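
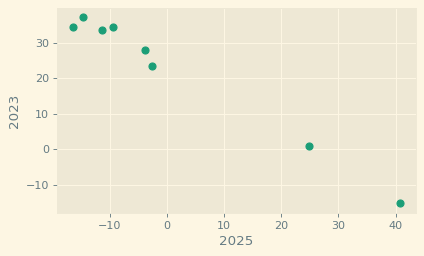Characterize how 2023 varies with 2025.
Points are negatively correlated; strong (|r| ≈ 1.0).

negative, strong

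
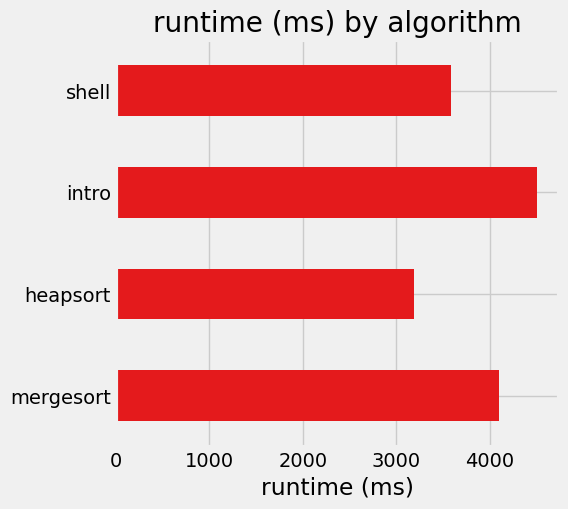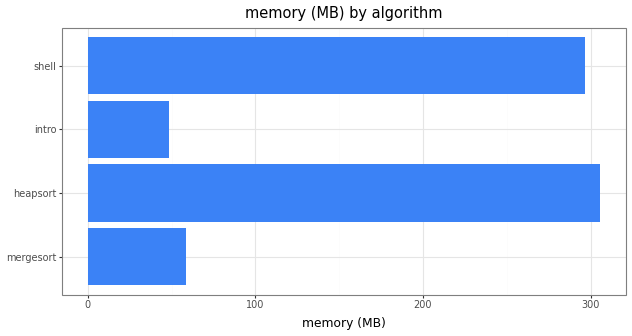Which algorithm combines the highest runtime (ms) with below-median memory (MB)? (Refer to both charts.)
intro

Chart 2 median memory (MB) ≈ 200; below-median algorithms: mergesort, intro. Among those, intro has the highest runtime (ms) (≈ 4500).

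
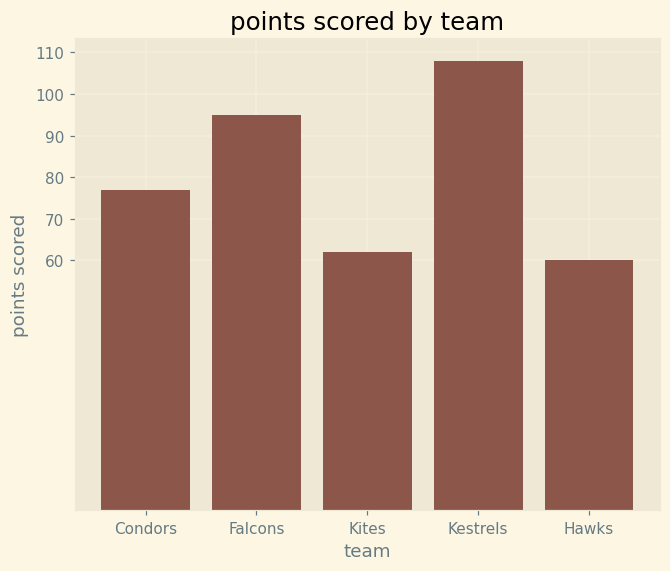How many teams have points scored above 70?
Above 70: Condors, Falcons, Kestrels.

3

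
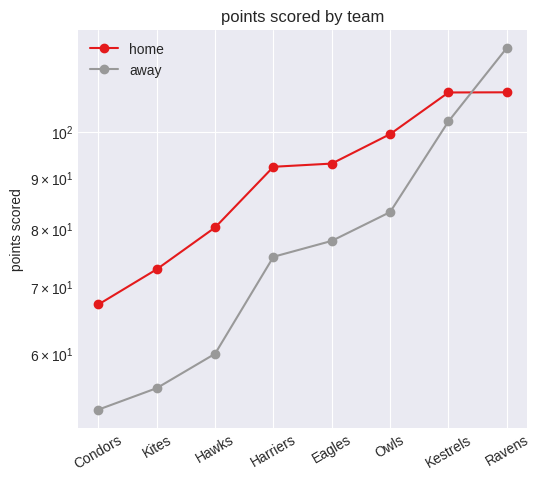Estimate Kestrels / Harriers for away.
Kestrels ≈ 100, Harriers ≈ 80; 100/80 ≈ 1.25.

≈ 1.25×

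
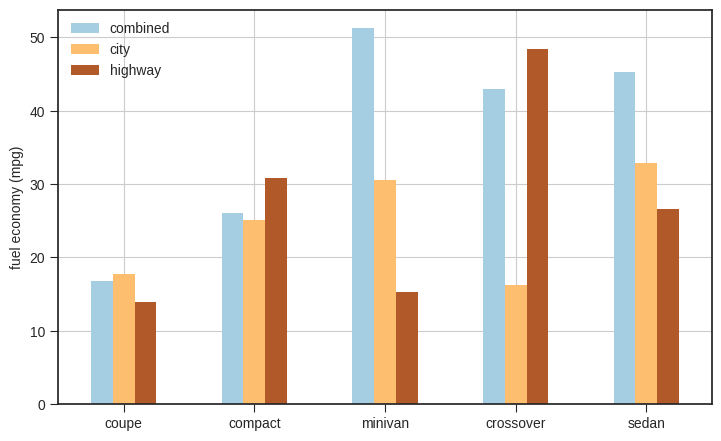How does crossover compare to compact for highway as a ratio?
crossover ≈ 50, compact ≈ 30; 50/30 ≈ 1.67.

≈ 1.67×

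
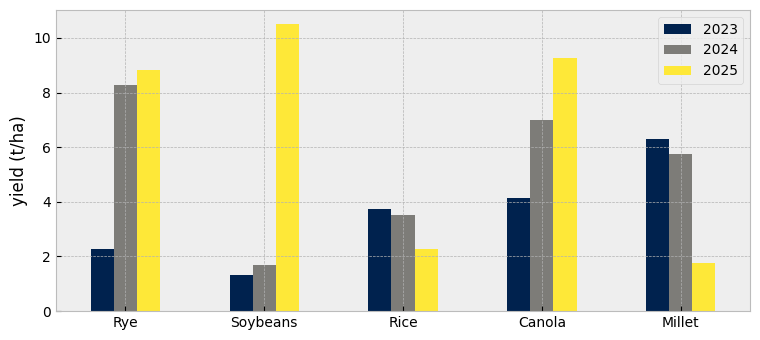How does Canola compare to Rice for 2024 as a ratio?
Canola ≈ 7, Rice ≈ 4; 7/4 ≈ 1.75.

≈ 1.75×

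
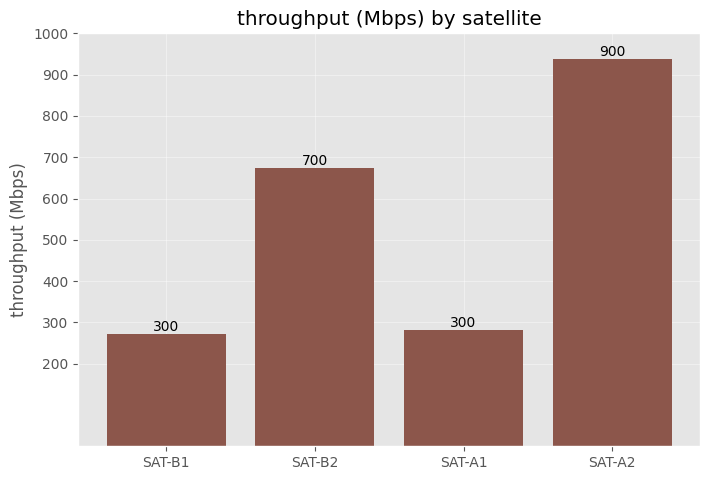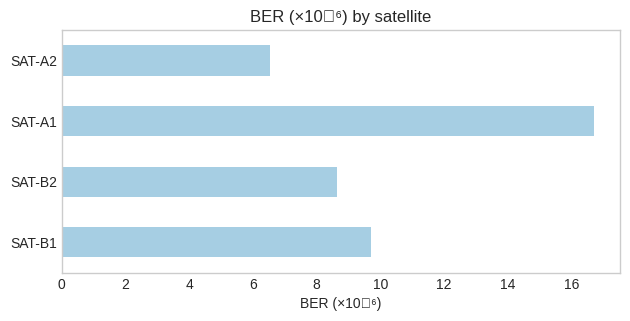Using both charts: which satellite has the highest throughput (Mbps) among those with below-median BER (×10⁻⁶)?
SAT-A2

Chart 2 median BER (×10⁻⁶) ≈ 10; below-median satellites: SAT-B2, SAT-A2. Among those, SAT-A2 has the highest throughput (Mbps) (≈ 900).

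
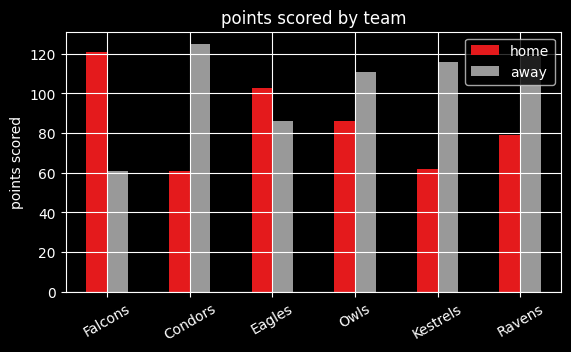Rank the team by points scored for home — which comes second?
Eagles

Top 3 for home: Falcons ≈ 120, Eagles ≈ 100, Owls ≈ 80.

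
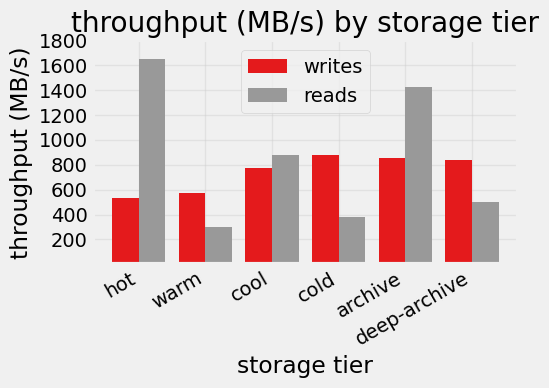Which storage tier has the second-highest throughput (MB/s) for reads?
archive

Top 3 for reads: hot ≈ 1600, archive ≈ 1400, cool ≈ 800.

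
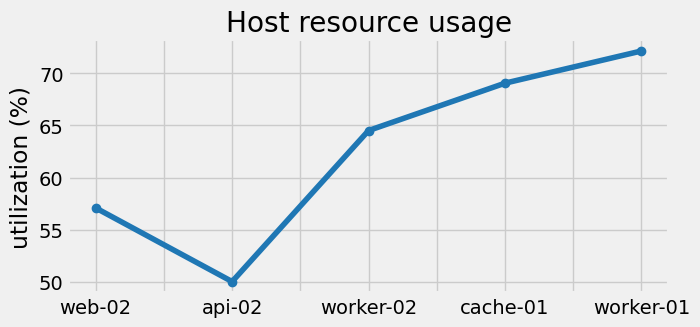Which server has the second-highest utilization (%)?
Top 3: worker-01 ≈ 72, cache-01 ≈ 70, worker-02 ≈ 64.

cache-01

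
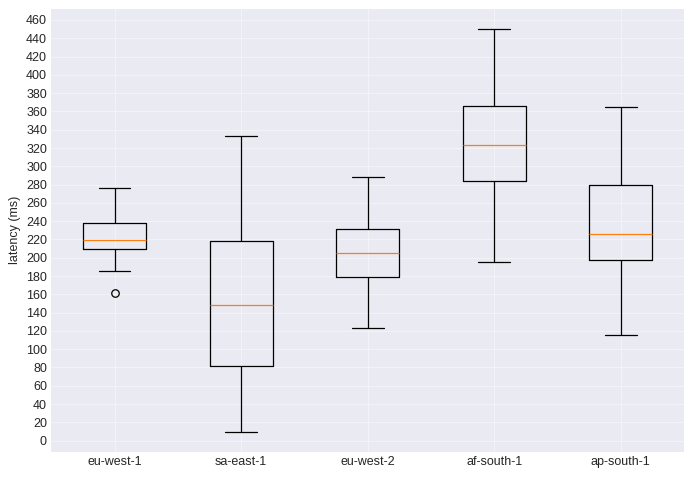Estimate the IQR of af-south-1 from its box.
Q3 ≈ 360, Q1 ≈ 280; IQR ≈ 80.

≈ 80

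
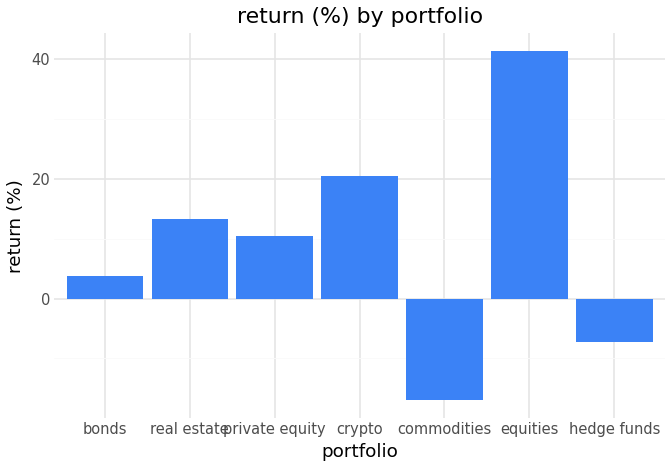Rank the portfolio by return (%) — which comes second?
crypto

Top 3: equities ≈ 40, crypto ≈ 20, real estate ≈ 15.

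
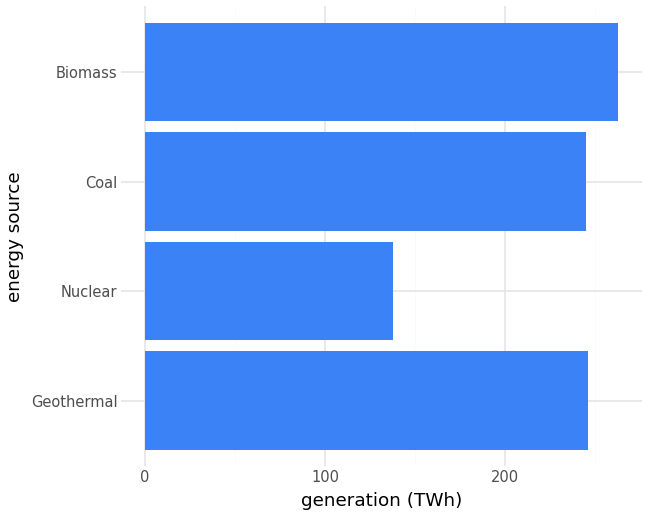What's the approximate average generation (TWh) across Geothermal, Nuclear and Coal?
(250 + 150 + 250) / 3 ≈ 217.

≈ 217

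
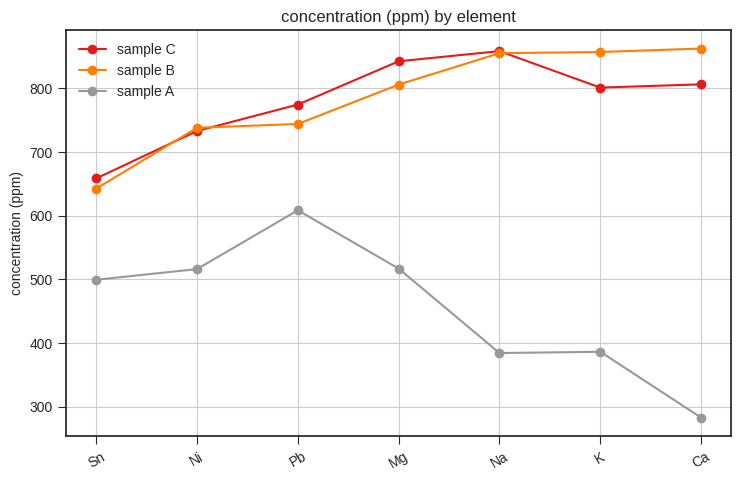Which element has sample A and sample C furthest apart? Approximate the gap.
Ca, ≈ 500 ppm

Ca: sample A ≈ 300, sample C ≈ 800 → gap ≈ 500. Next-largest (Na) is only ≈ 450.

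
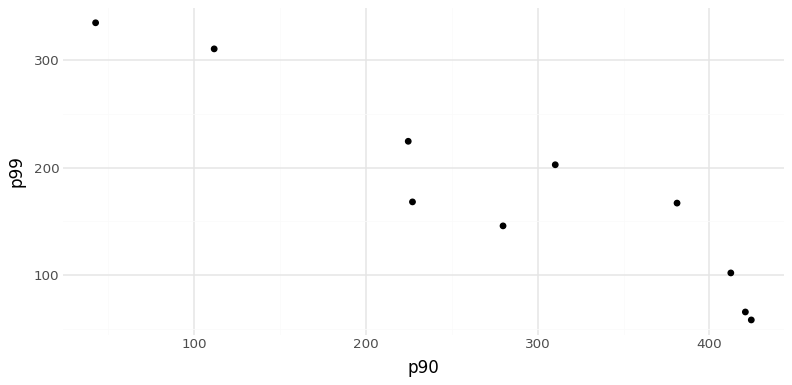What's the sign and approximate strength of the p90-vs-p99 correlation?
negative, strong

Points are negatively correlated; strong (|r| ≈ 0.9).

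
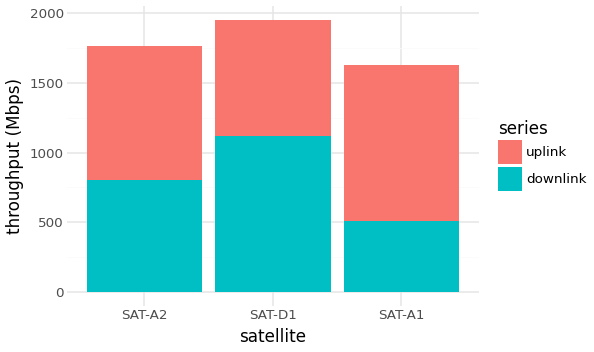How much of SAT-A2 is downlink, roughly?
≈ 800

downlink top ≈ 800, bottom ≈ 0; segment ≈ 800.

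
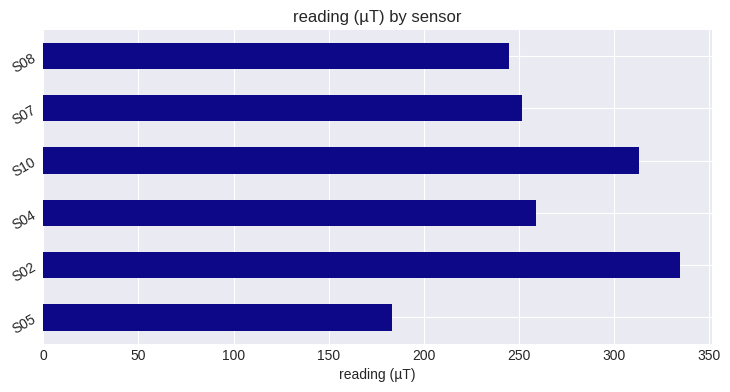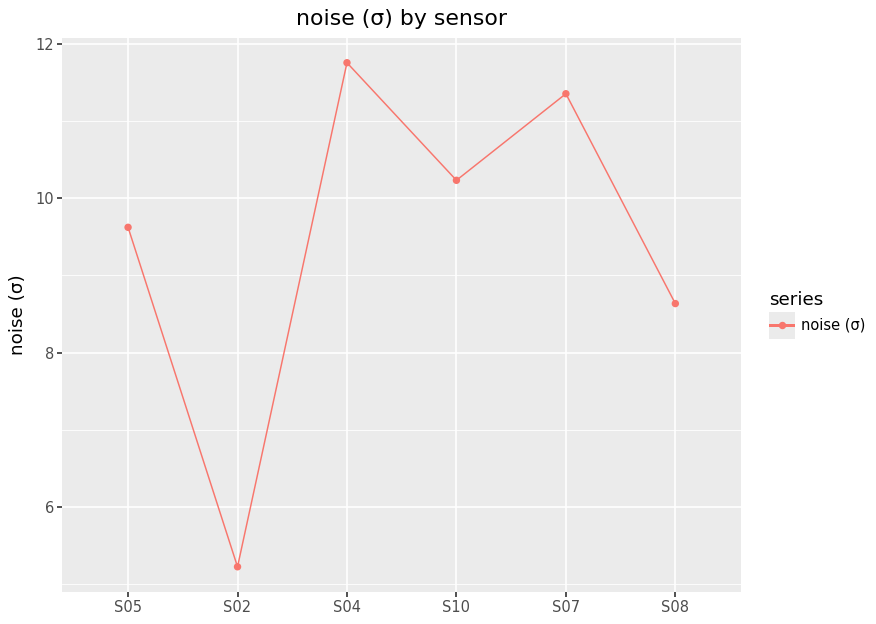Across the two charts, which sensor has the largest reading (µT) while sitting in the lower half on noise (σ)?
S02

Chart 2 median noise (σ) ≈ 10; below-median sensors: S05, S02, S08. Among those, S02 has the highest reading (µT) (≈ 350).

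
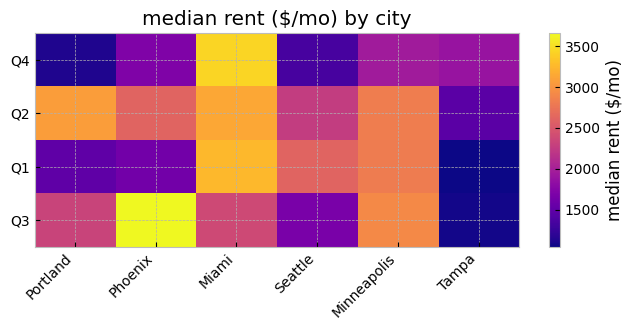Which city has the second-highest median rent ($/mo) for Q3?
Minneapolis

Top 3 for Q3: Phoenix ≈ 3500, Minneapolis ≈ 3000, Miami ≈ 2500.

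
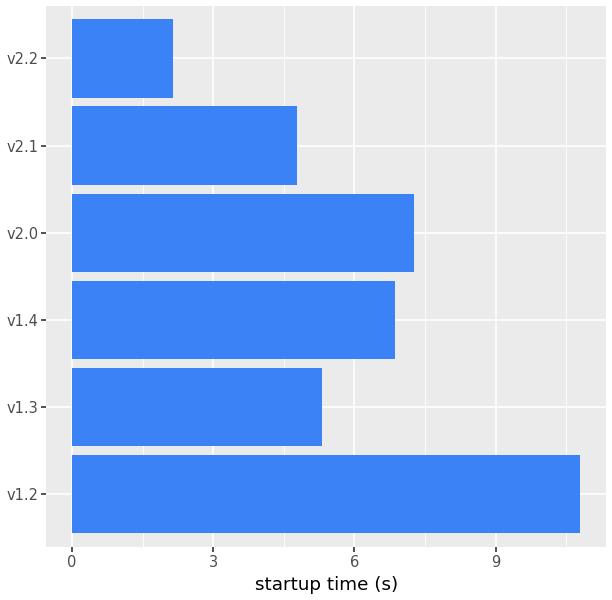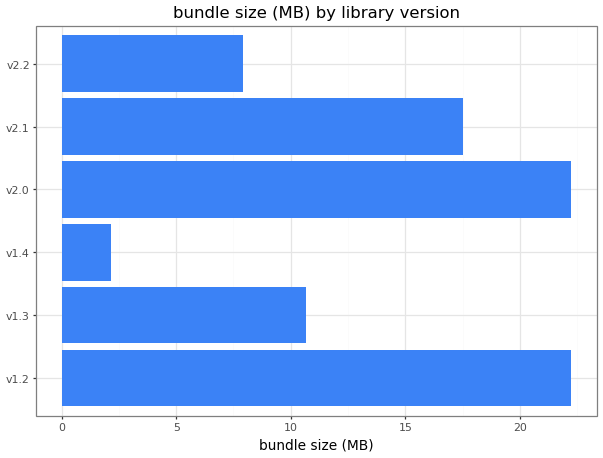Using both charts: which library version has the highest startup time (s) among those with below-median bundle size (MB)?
Chart 2 median bundle size (MB) ≈ 15; below-median library versions: v1.3, v1.4, v2.2. Among those, v1.4 has the highest startup time (s) (≈ 7).

v1.4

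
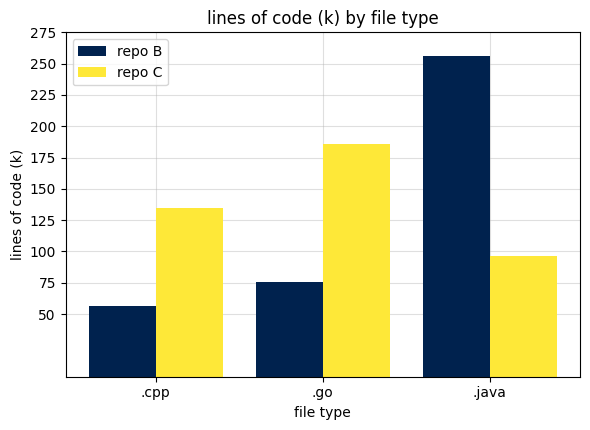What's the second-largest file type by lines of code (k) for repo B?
Top 3 for repo B: .java ≈ 250, .go ≈ 75, .cpp ≈ 50.

.go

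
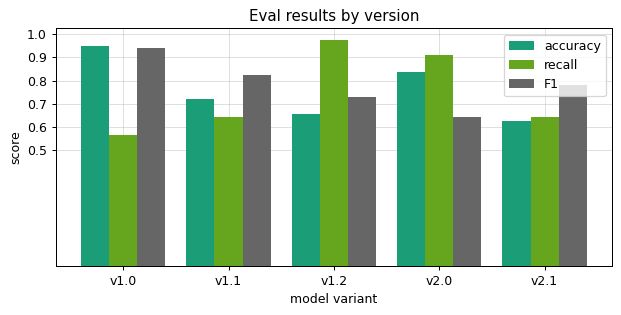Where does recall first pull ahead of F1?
v1.2

v1.1: recall ≈ 0.6 vs F1 ≈ 0.8 (not yet); v1.2: recall ≈ 1.0 vs F1 ≈ 0.7 (first crossover).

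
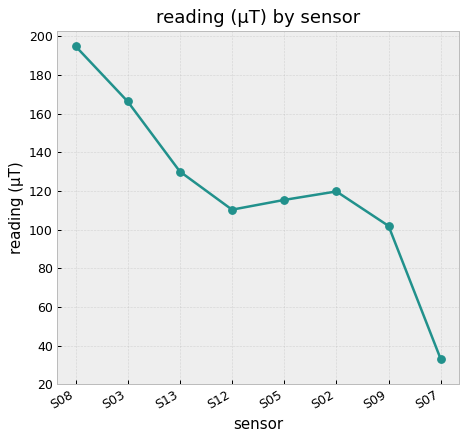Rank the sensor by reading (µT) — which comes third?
S13

Top 4: S08 ≈ 200, S03 ≈ 160, S13 ≈ 140, S02 ≈ 120.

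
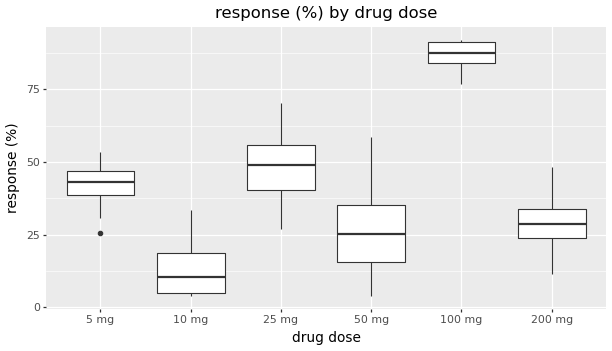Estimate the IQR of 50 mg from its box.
≈ 20

Q3 ≈ 40, Q1 ≈ 20; IQR ≈ 20.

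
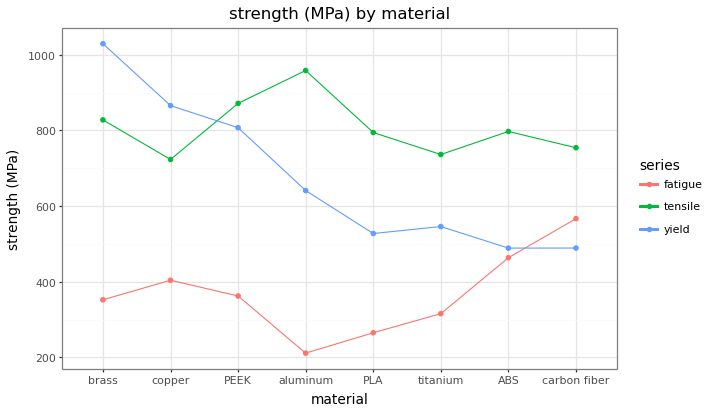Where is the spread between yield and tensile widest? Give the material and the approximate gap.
aluminum, ≈ 400 MPa

aluminum: yield ≈ 600, tensile ≈ 1000 → gap ≈ 400. Next-largest (ABS) is only ≈ 300.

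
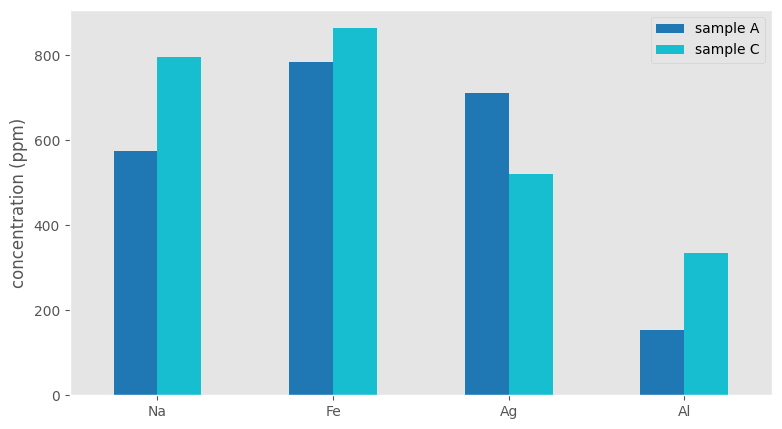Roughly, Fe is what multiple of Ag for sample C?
Fe ≈ 900, Ag ≈ 500; 900/500 ≈ 1.8.

≈ 1.8×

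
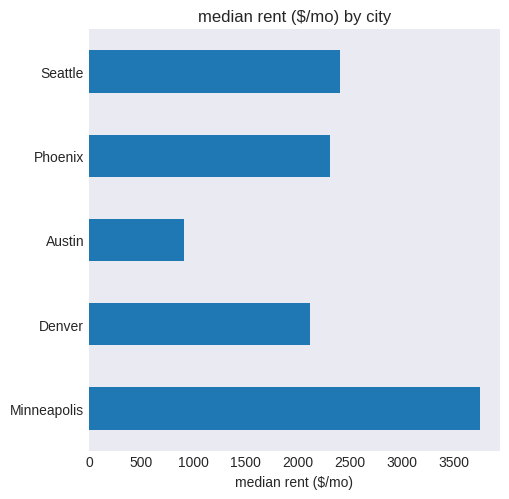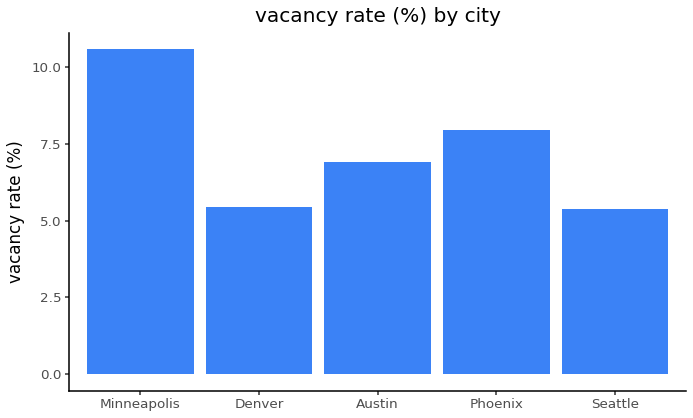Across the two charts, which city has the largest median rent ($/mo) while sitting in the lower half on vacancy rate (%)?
Chart 2 median vacancy rate (%) ≈ 7; below-median cities: Denver, Seattle. Among those, Seattle has the highest median rent ($/mo) (≈ 2500).

Seattle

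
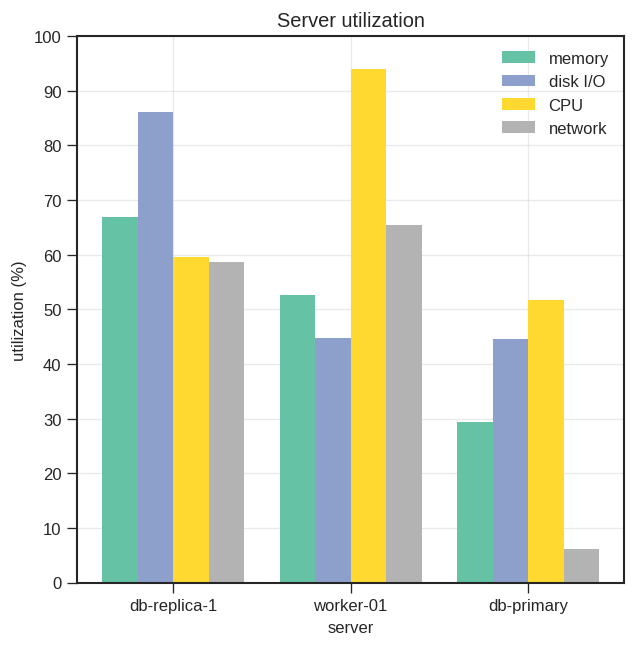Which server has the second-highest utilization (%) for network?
Top 3 for network: worker-01 ≈ 70, db-replica-1 ≈ 60, db-primary ≈ 10.

db-replica-1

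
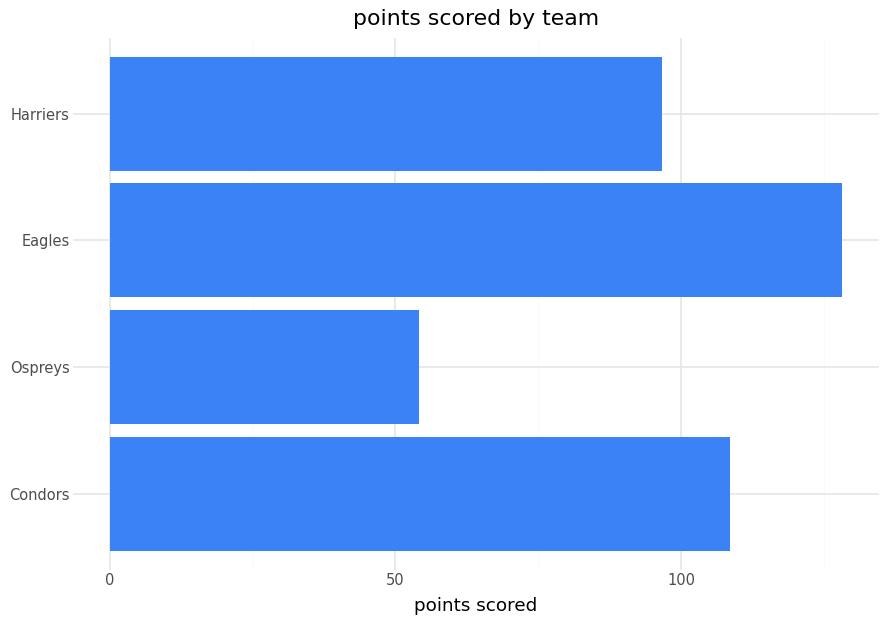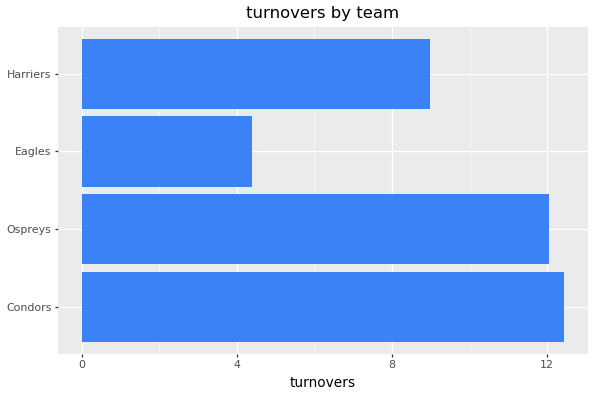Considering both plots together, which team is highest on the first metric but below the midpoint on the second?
Eagles

Chart 2 median turnovers ≈ 10; below-median teams: Eagles, Harriers. Among those, Eagles has the highest points scored (≈ 120).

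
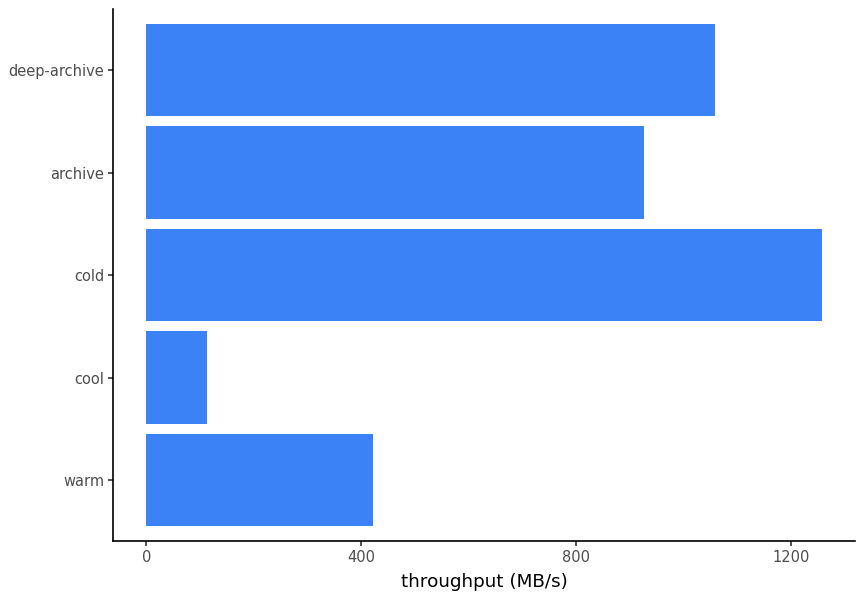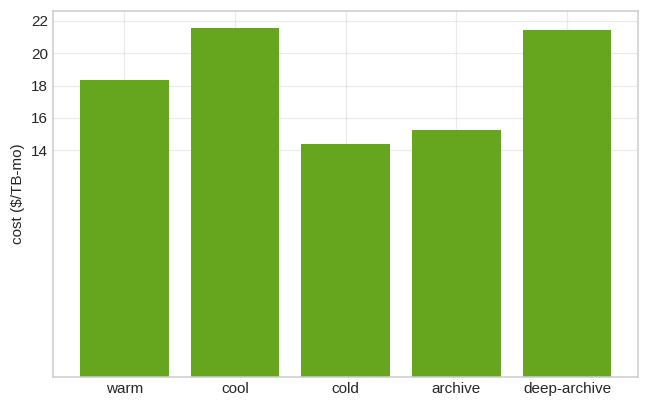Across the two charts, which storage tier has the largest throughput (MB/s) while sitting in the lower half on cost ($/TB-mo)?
cold

Chart 2 median cost ($/TB-mo) ≈ 18; below-median storage tiers: cold, archive. Among those, cold has the highest throughput (MB/s) (≈ 1200).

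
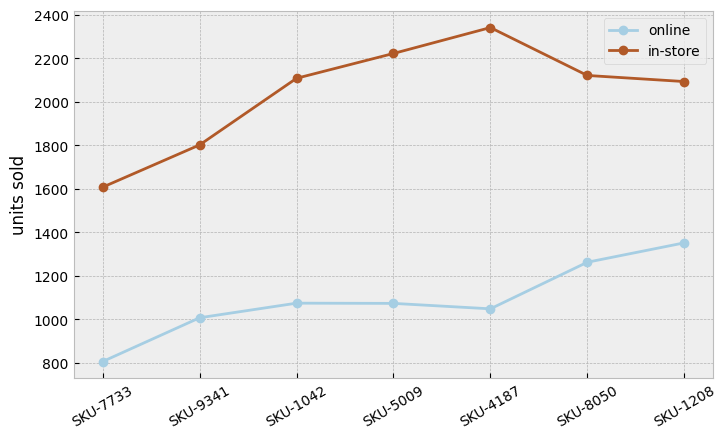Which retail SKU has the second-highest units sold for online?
SKU-8050

Top 3 for online: SKU-1208 ≈ 1400, SKU-8050 ≈ 1200, SKU-1042 ≈ 1000.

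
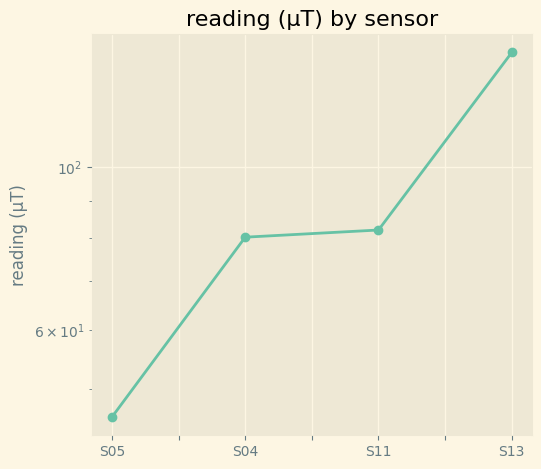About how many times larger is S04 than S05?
≈ 1.6×

S04 ≈ 80, S05 ≈ 50; 80/50 ≈ 1.6.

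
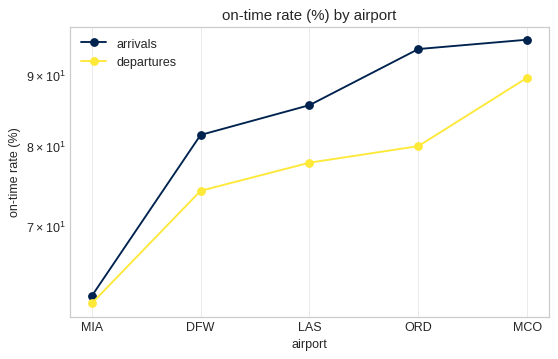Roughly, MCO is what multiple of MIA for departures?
≈ 1.5×

MCO ≈ 90, MIA ≈ 60; 90/60 ≈ 1.5.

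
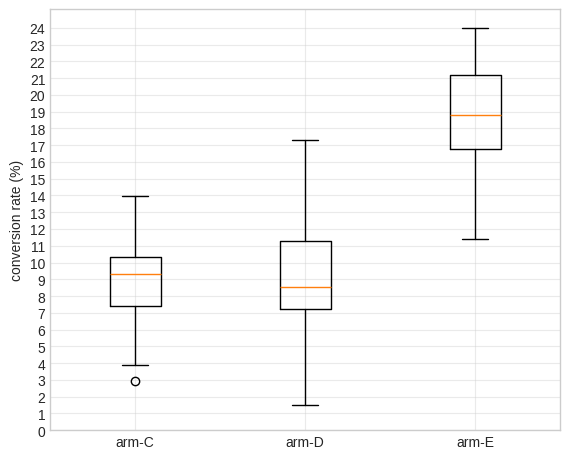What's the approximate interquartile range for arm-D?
≈ 4

Q3 ≈ 11, Q1 ≈ 7; IQR ≈ 4.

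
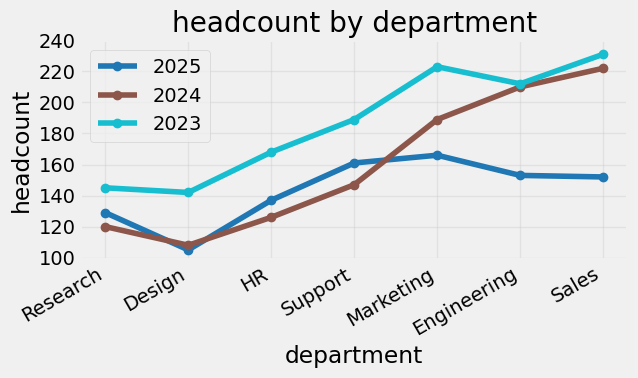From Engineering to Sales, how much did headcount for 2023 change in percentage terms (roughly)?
≈ +9.1%

Engineering ≈ 220, Sales ≈ 240; (240 − 220) / 220 ≈ +9.1%.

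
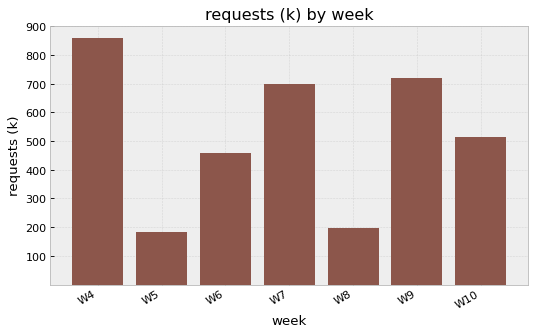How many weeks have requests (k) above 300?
5

Above 300: W4, W6, W7, W9, W10.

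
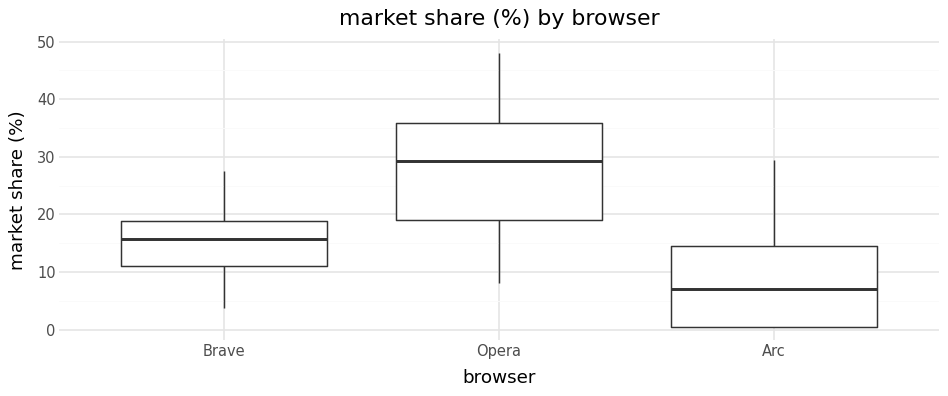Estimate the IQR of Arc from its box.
≈ 14

Q3 ≈ 14, Q1 ≈ 0; IQR ≈ 14.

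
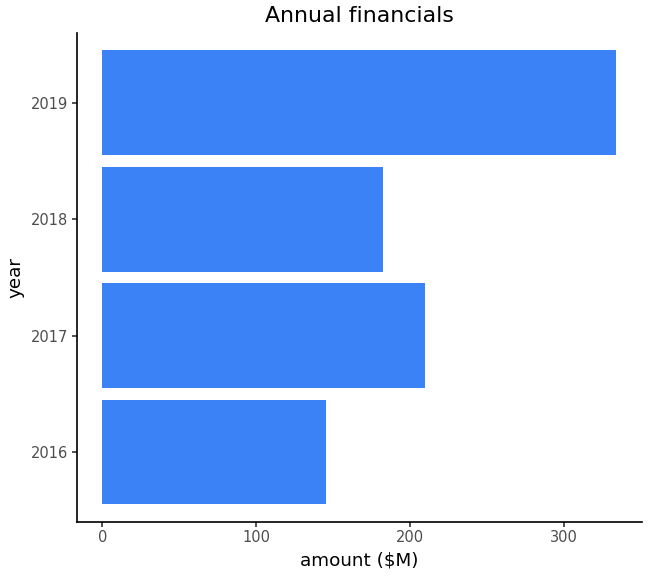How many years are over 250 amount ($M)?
1

Above 250: 2019.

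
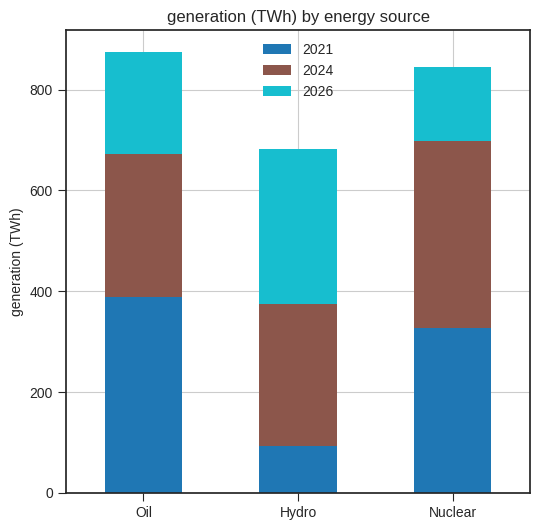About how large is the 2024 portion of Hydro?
2024 top ≈ 400, bottom ≈ 100; segment ≈ 300.

≈ 300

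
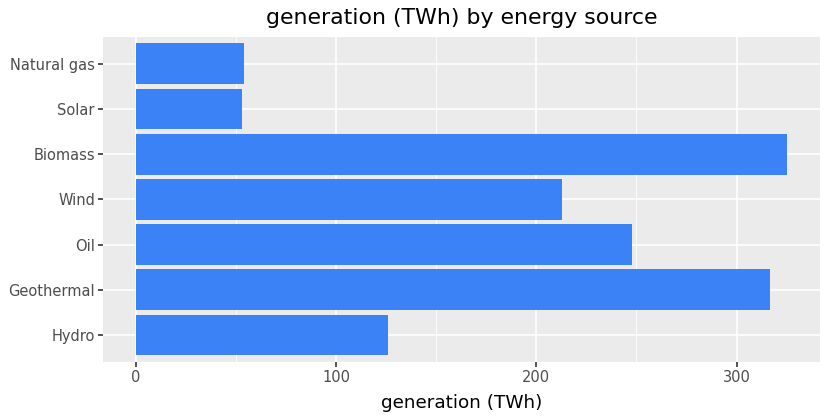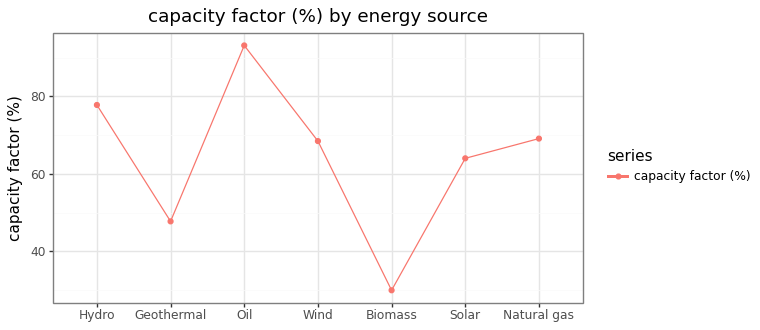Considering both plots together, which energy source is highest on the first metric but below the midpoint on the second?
Biomass

Chart 2 median capacity factor (%) ≈ 70; below-median energy sources: Geothermal, Biomass, Solar. Among those, Biomass has the highest generation (TWh) (≈ 350).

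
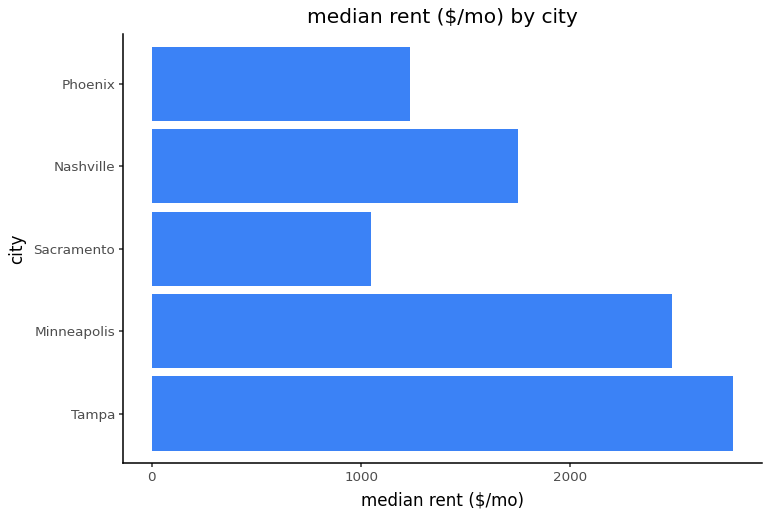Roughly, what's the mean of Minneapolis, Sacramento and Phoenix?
≈ 1500

(2500 + 1000 + 1000) / 3 ≈ 1500.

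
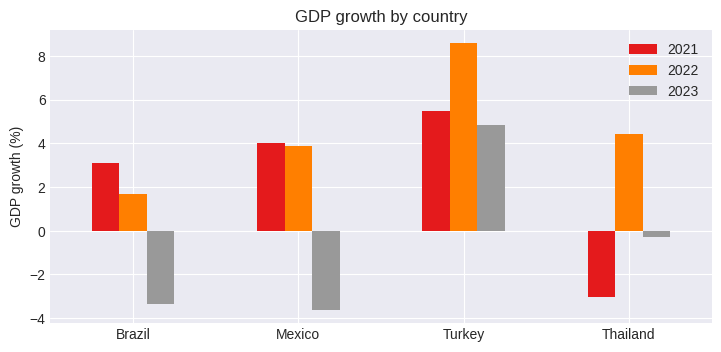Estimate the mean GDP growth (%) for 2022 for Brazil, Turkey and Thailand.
≈ 5

(2 + 8 + 4) / 3 ≈ 5.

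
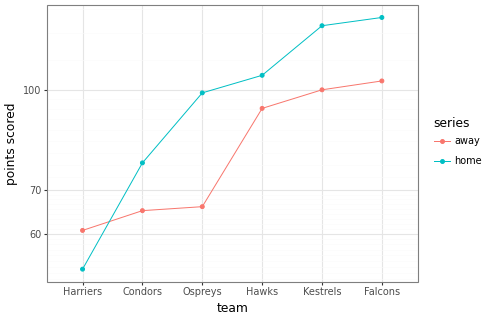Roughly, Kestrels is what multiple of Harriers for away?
Kestrels ≈ 100, Harriers ≈ 60; 100/60 ≈ 1.67.

≈ 1.67×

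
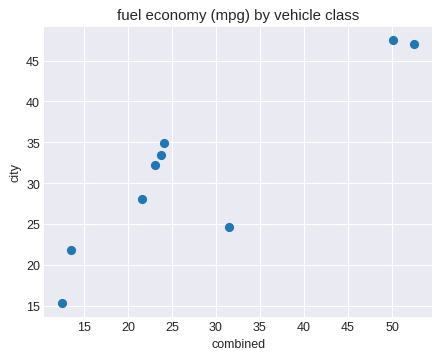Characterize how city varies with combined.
Points are positively correlated; strong (|r| ≈ 0.9).

positive, strong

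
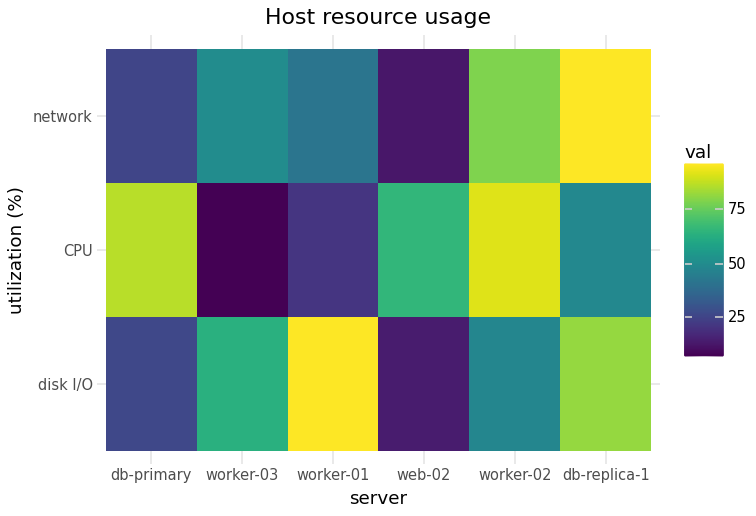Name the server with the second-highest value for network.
worker-02

Top 3 for network: db-replica-1 ≈ 100, worker-02 ≈ 80, worker-03 ≈ 50.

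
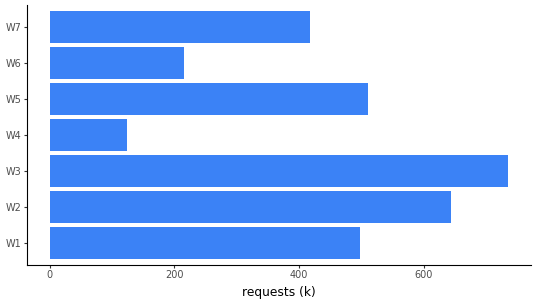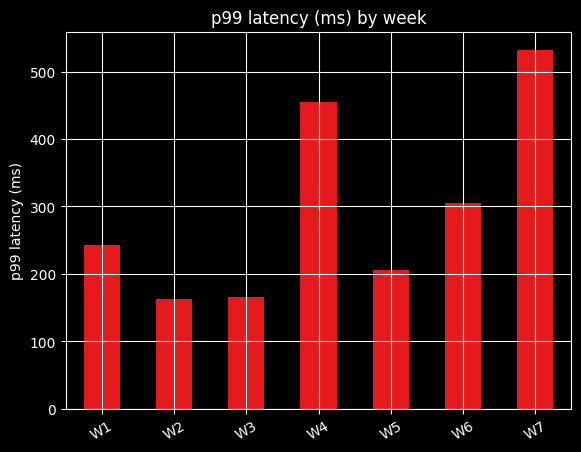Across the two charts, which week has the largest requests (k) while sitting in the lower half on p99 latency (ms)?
W3

Chart 2 median p99 latency (ms) ≈ 250; below-median weeks: W2, W3, W5. Among those, W3 has the highest requests (k) (≈ 700).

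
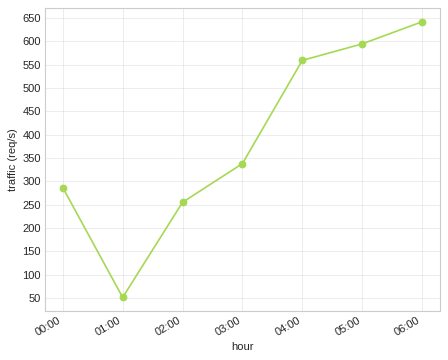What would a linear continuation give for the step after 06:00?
Last three: 550, 600, 650 → slope ≈ 50/step → next ≈ 700.

≈ 700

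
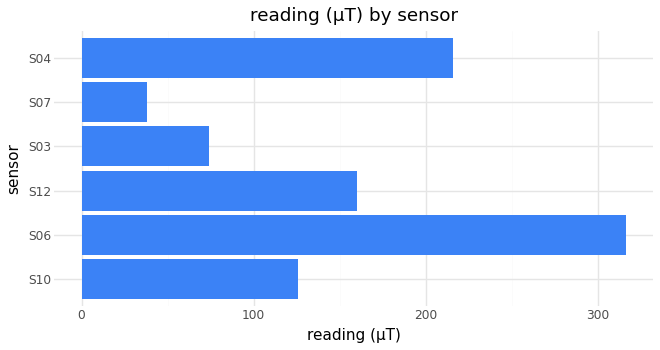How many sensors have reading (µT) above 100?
4

Above 100: S10, S06, S12, S04.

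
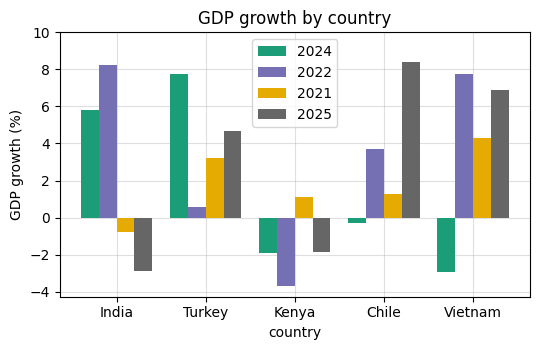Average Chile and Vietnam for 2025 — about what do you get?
≈ 7

(8 + 6) / 2 ≈ 7.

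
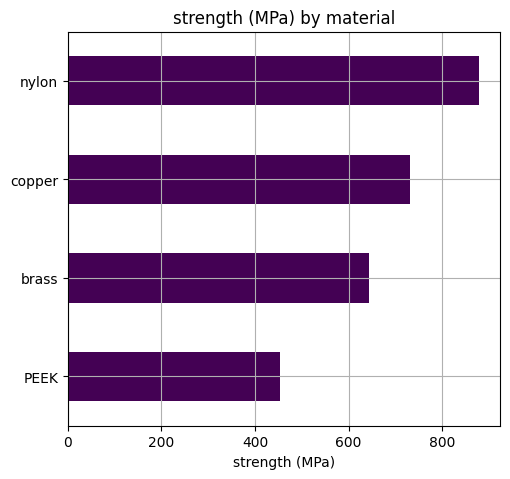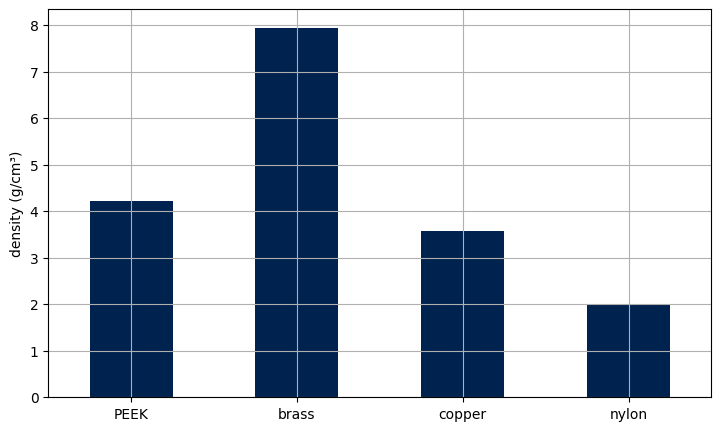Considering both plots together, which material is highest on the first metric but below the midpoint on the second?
Chart 2 median density (g/cm³) ≈ 4; below-median materials: copper, nylon. Among those, nylon has the highest strength (MPa) (≈ 900).

nylon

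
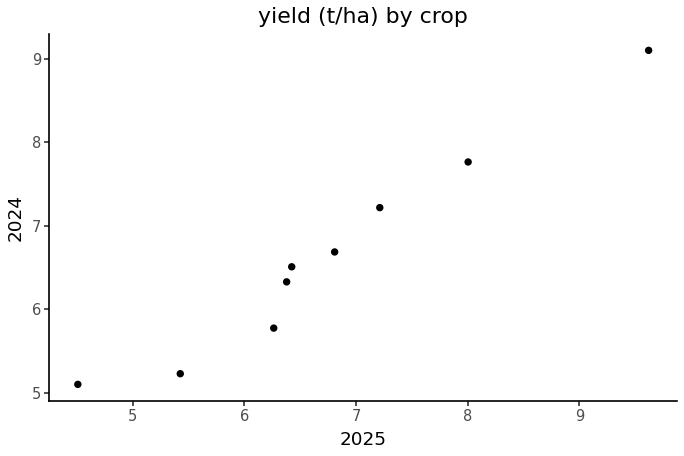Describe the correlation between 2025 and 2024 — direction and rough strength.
positive, strong

Points are positively correlated; strong (|r| ≈ 1.0).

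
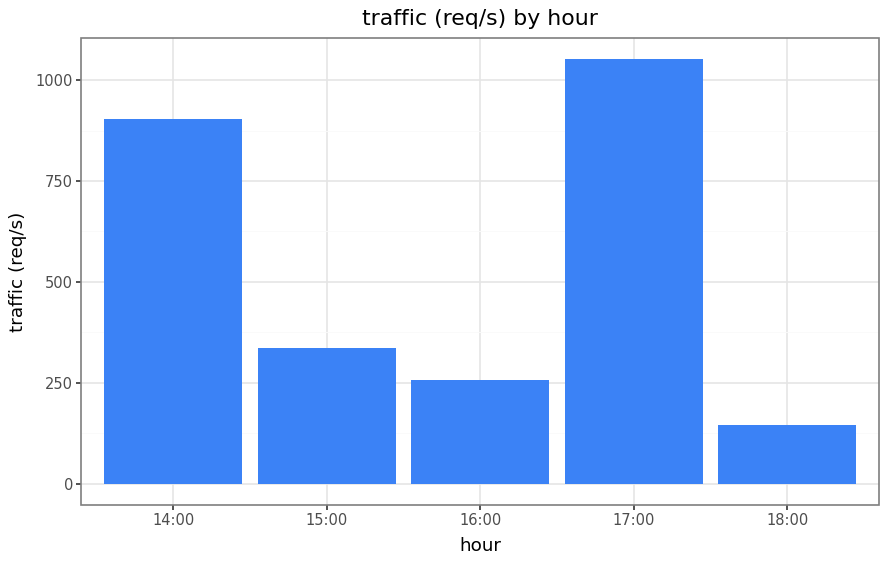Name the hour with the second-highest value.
Top 3: 17:00 ≈ 1100, 14:00 ≈ 900, 15:00 ≈ 300.

14:00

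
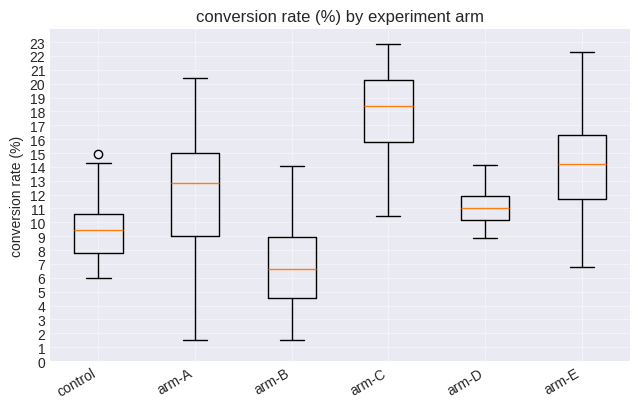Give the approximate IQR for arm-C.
Q3 ≈ 20, Q1 ≈ 16; IQR ≈ 4.

≈ 4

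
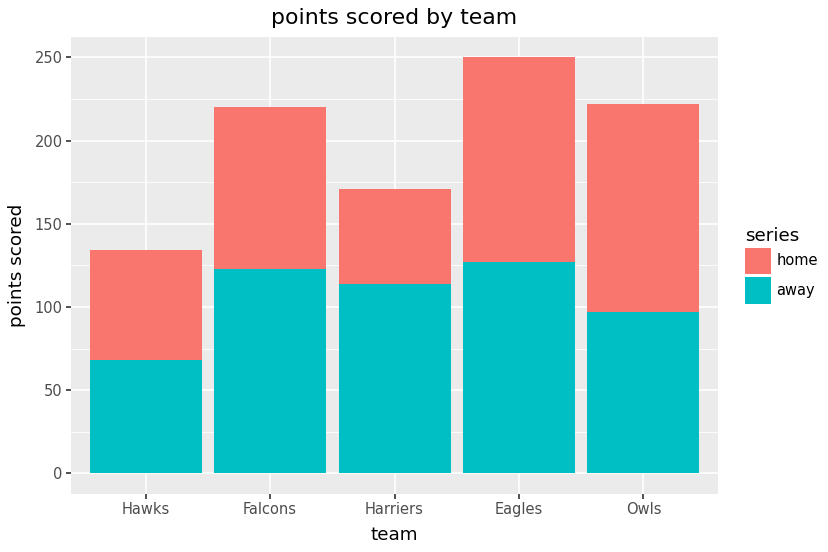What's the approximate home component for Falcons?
≈ 100

home top ≈ 225, bottom ≈ 125; segment ≈ 100.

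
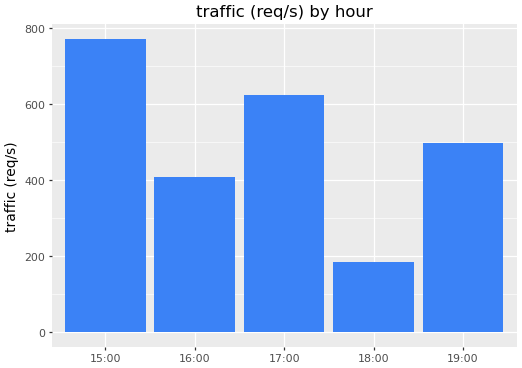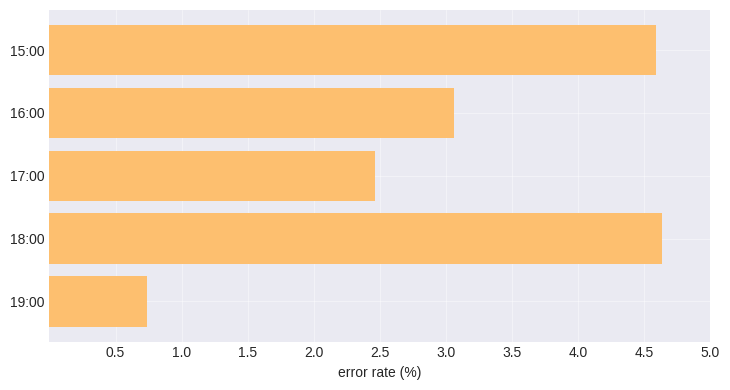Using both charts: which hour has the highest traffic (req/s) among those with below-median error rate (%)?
Chart 2 median error rate (%) ≈ 3; below-median hours: 17:00, 19:00. Among those, 17:00 has the highest traffic (req/s) (≈ 600).

17:00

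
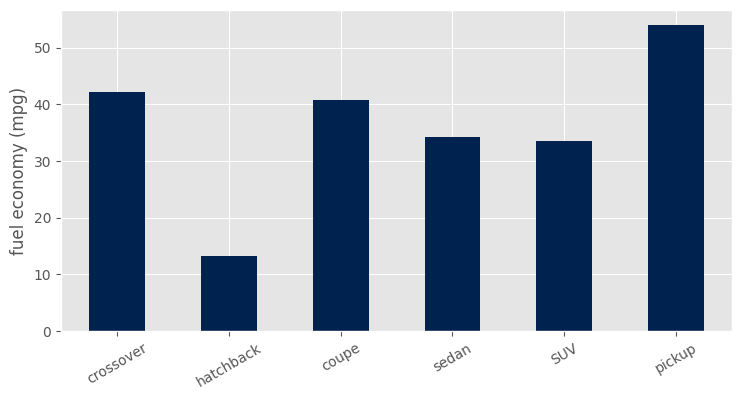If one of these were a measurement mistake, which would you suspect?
hatchback

hatchback ≈ 15; the rest sit between ≈ 35 and ≈ 55.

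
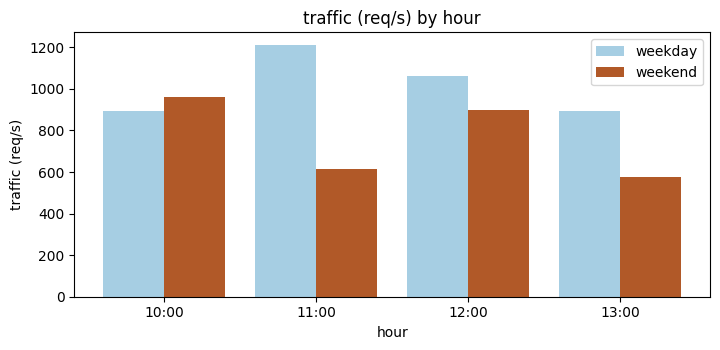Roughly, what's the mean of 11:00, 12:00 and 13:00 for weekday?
≈ 1000

(1200 + 1000 + 800) / 3 ≈ 1000.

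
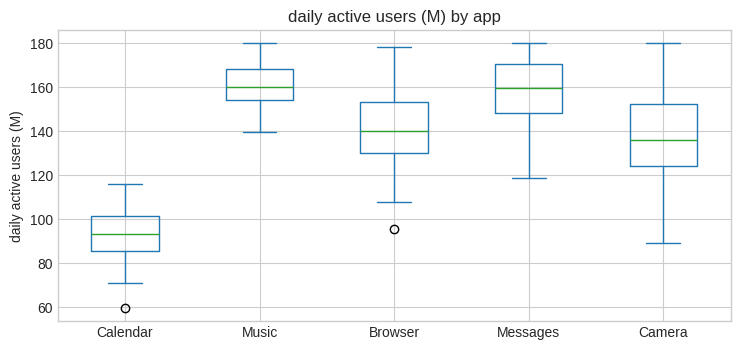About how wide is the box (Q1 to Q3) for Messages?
≈ 20

Q3 ≈ 170, Q1 ≈ 150; IQR ≈ 20.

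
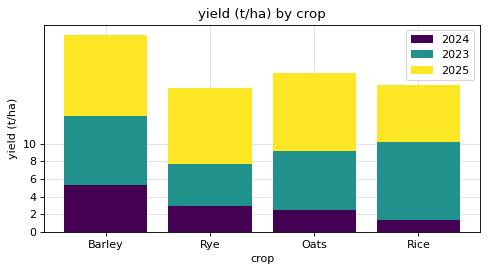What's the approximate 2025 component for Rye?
≈ 8

2025 top ≈ 16, bottom ≈ 8; segment ≈ 8.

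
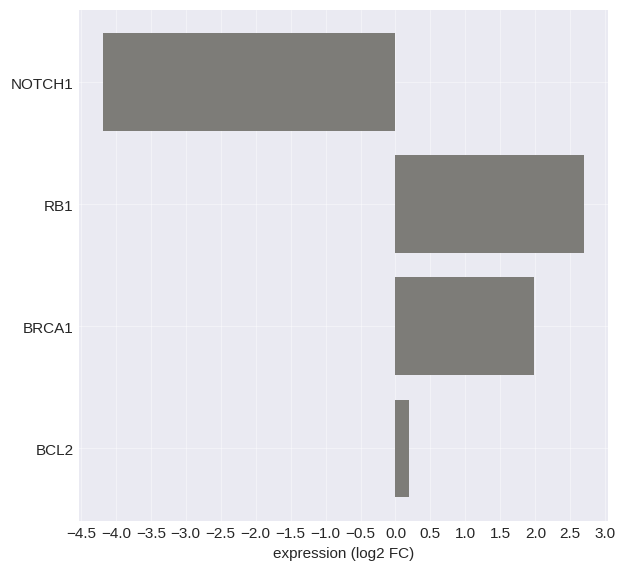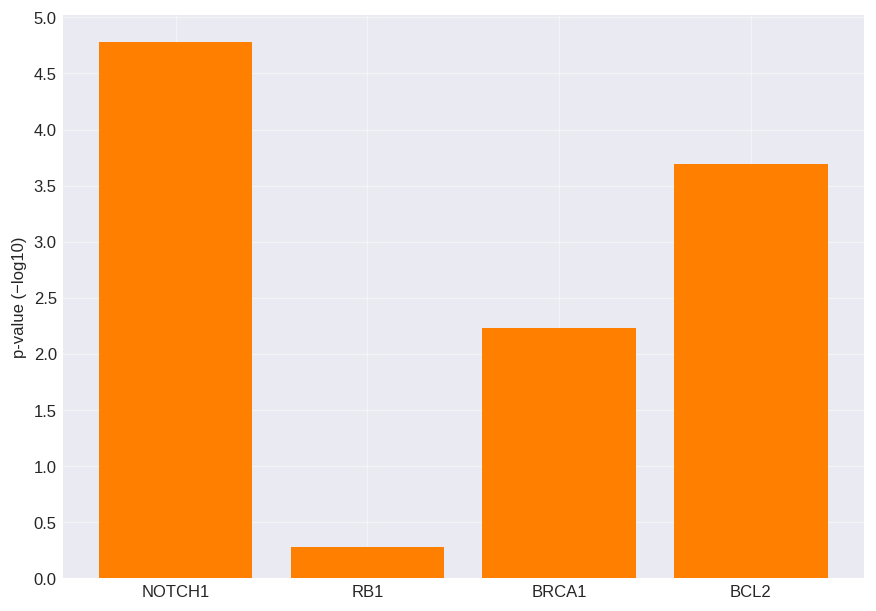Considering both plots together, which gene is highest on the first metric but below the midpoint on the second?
Chart 2 median p-value (−log10) ≈ 3; below-median genes: RB1, BRCA1. Among those, RB1 has the highest expression (log2 FC) (≈ 2.5).

RB1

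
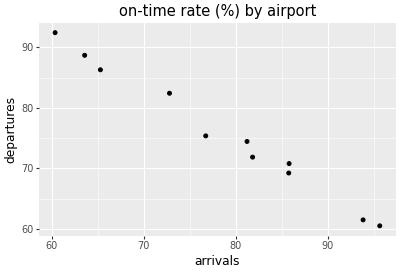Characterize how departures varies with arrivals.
negative, strong

Points are negatively correlated; strong (|r| ≈ 1.0).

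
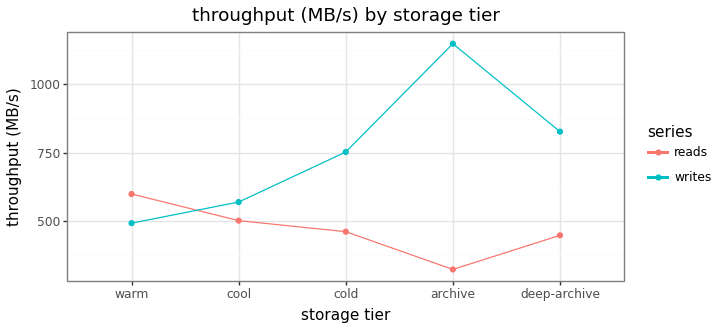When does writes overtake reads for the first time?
cool

warm: writes ≈ 500 vs reads ≈ 600 (not yet); cool: writes ≈ 600 vs reads ≈ 500 (first crossover).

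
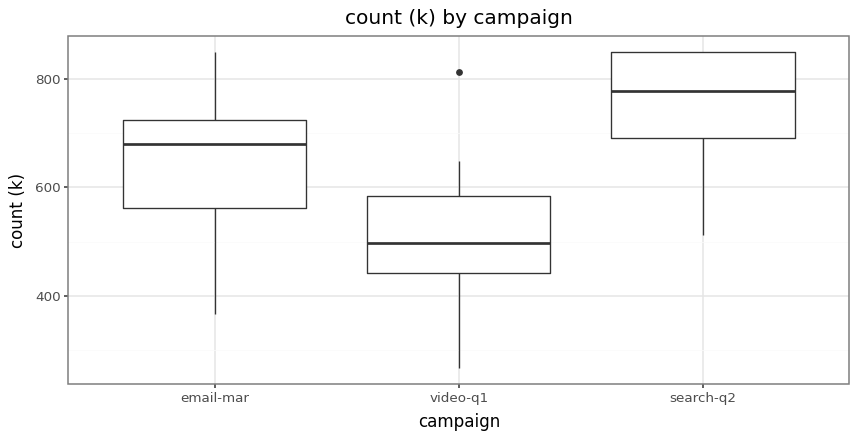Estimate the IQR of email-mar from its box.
Q3 ≈ 700, Q1 ≈ 550; IQR ≈ 150.

≈ 150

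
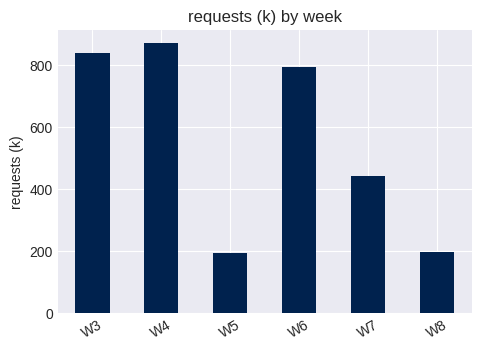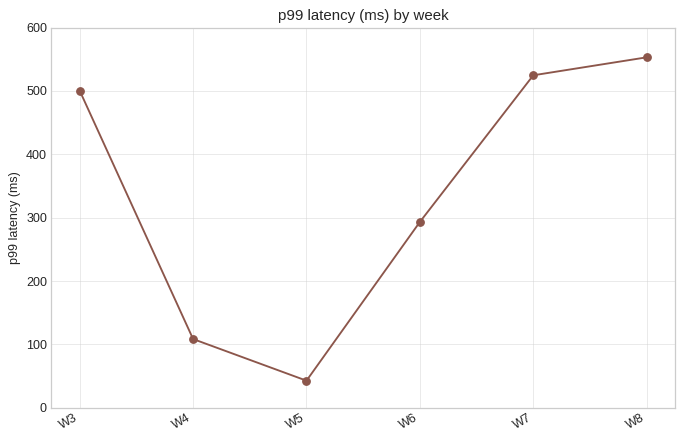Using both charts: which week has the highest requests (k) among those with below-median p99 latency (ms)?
Chart 2 median p99 latency (ms) ≈ 400; below-median weeks: W4, W5, W6. Among those, W4 has the highest requests (k) (≈ 900).

W4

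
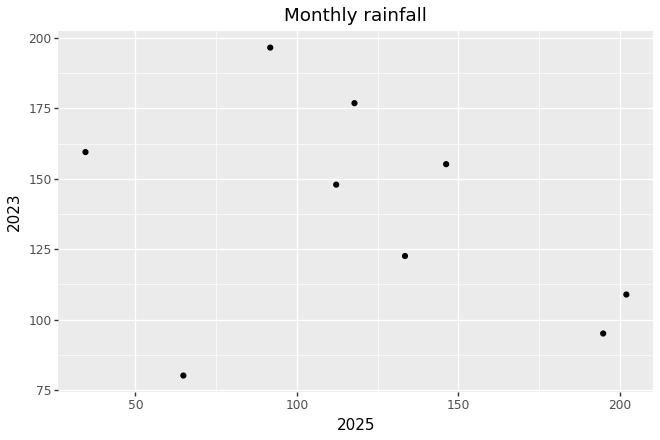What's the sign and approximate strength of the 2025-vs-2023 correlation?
negative, weak

Points are negatively correlated; weak (|r| ≈ 0.3).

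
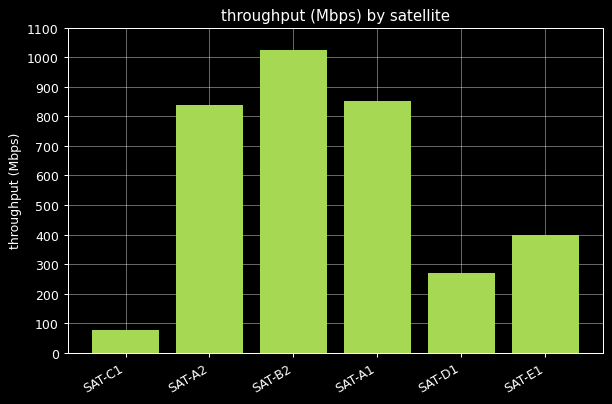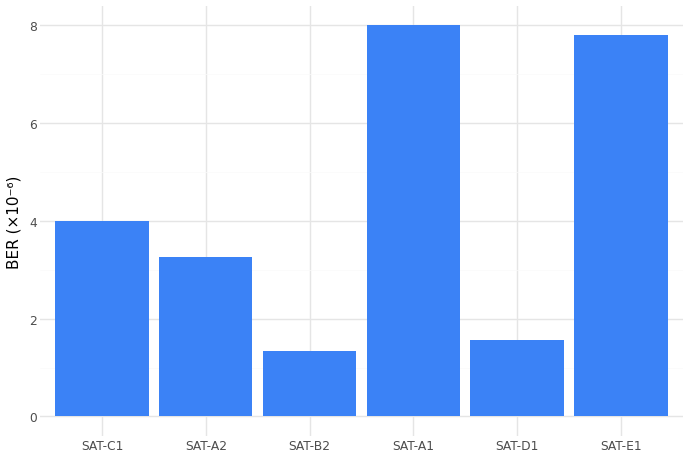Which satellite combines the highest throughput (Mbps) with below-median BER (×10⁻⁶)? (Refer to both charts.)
SAT-B2

Chart 2 median BER (×10⁻⁶) ≈ 4; below-median satellites: SAT-A2, SAT-B2, SAT-D1. Among those, SAT-B2 has the highest throughput (Mbps) (≈ 1000).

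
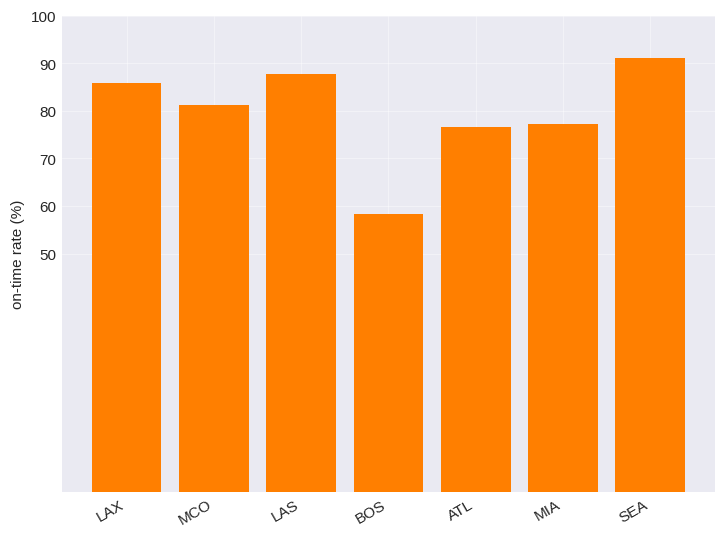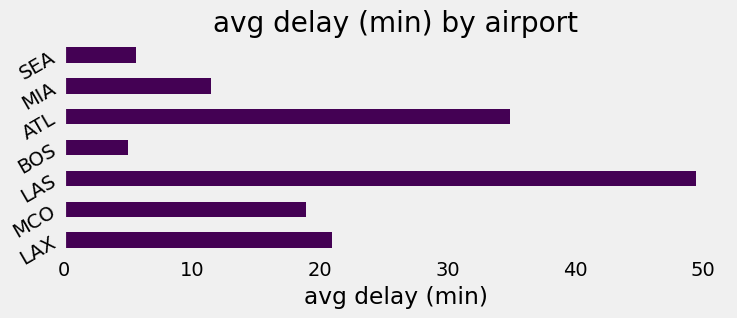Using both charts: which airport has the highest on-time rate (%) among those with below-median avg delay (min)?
SEA

Chart 2 median avg delay (min) ≈ 20; below-median airports: BOS, MIA, SEA. Among those, SEA has the highest on-time rate (%) (≈ 90).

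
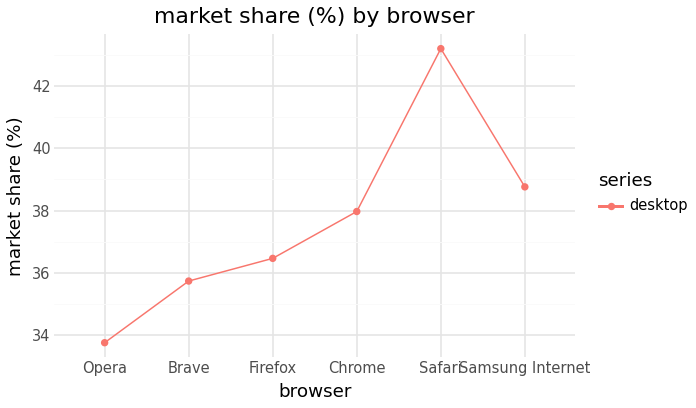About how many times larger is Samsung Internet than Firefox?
Samsung Internet ≈ 39, Firefox ≈ 36; 39/36 ≈ 1.08.

≈ 1.08×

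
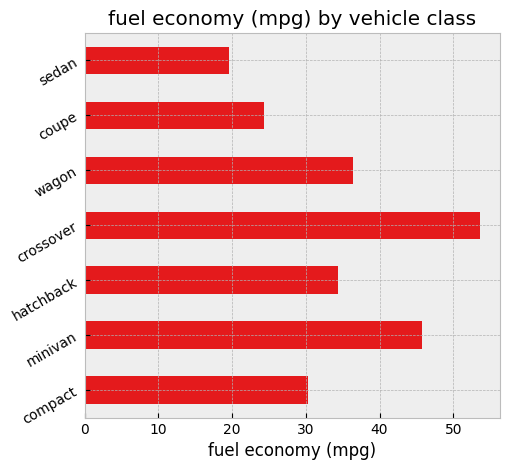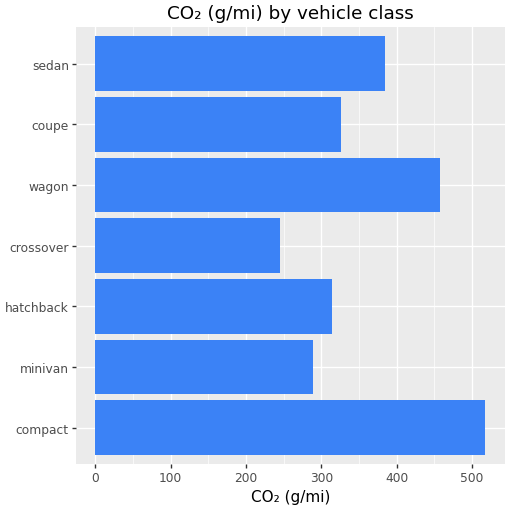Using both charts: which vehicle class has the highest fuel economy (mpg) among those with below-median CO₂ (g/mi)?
Chart 2 median CO₂ (g/mi) ≈ 350; below-median vehicle classes: minivan, hatchback, crossover. Among those, crossover has the highest fuel economy (mpg) (≈ 55).

crossover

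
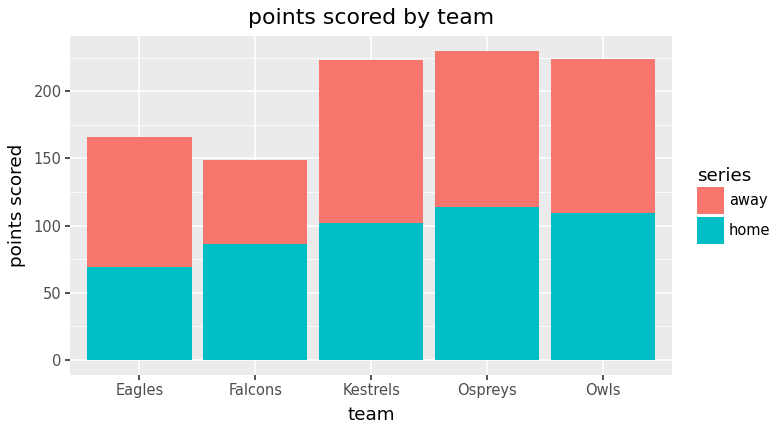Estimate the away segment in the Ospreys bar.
≈ 120

away top ≈ 240, bottom ≈ 120; segment ≈ 120.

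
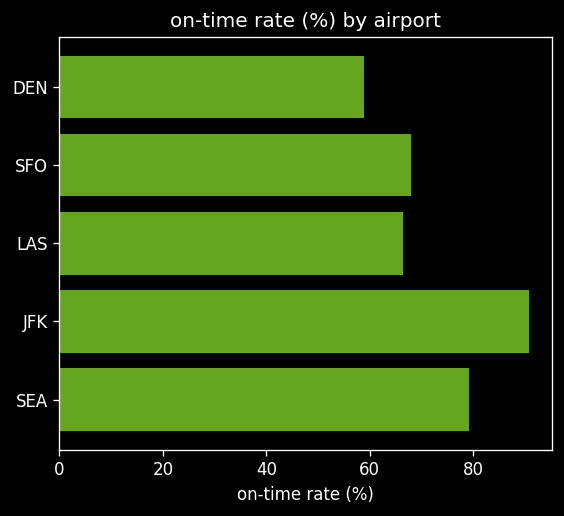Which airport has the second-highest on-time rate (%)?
Top 3: JFK ≈ 90, SEA ≈ 80, SFO ≈ 70.

SEA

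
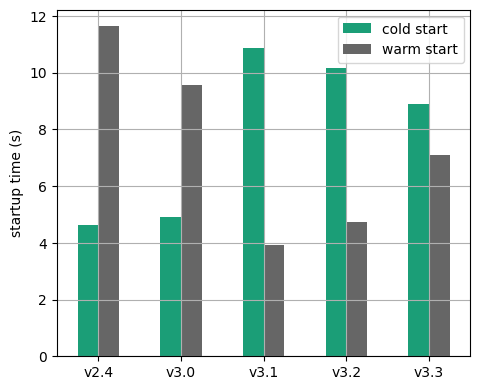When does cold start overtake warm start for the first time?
v3.0: cold start ≈ 5 vs warm start ≈ 10 (not yet); v3.1: cold start ≈ 11 vs warm start ≈ 4 (first crossover).

v3.1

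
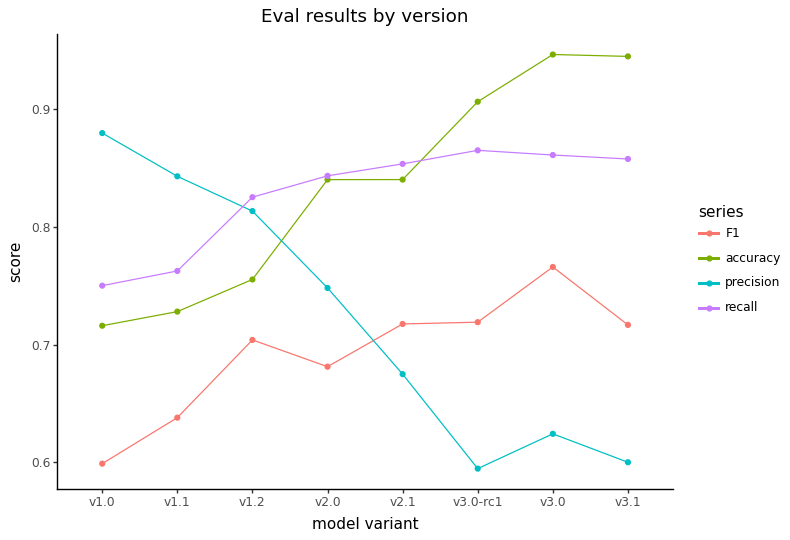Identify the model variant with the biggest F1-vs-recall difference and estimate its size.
v2.0, ≈ 0.15

v2.0: F1 ≈ 0.70, recall ≈ 0.85 → gap ≈ 0.15. Next-largest (v1.0) is only ≈ 0.15.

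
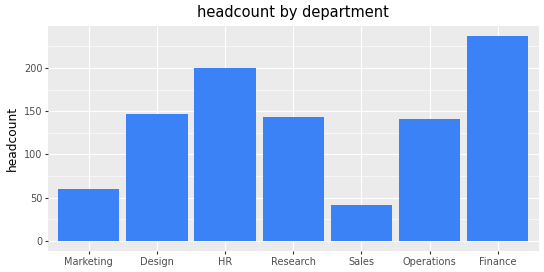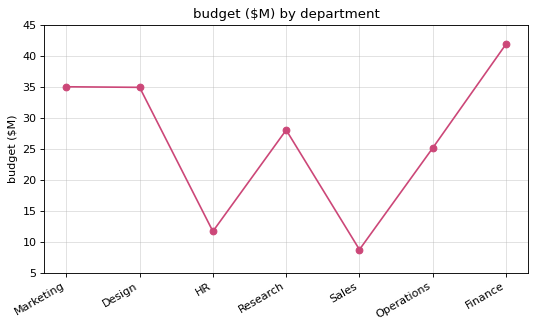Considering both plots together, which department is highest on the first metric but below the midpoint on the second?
HR

Chart 2 median budget ($M) ≈ 30; below-median departments: HR, Sales, Operations. Among those, HR has the highest headcount (≈ 200).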